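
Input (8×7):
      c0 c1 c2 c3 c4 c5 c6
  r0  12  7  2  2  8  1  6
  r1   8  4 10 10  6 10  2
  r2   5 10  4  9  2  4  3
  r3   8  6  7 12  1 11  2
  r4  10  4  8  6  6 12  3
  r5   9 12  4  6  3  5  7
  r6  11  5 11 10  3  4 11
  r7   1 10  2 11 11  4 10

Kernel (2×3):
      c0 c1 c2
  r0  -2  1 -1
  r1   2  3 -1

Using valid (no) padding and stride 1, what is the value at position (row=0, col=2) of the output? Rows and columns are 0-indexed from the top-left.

34

The receptive field on the input at this output position is [2 2 8 / 10 10 6]. Elementwise product with the kernel and sum: 2·-2 + 2·1 + 8·-1 + 10·2 + 10·3 + 6·-1.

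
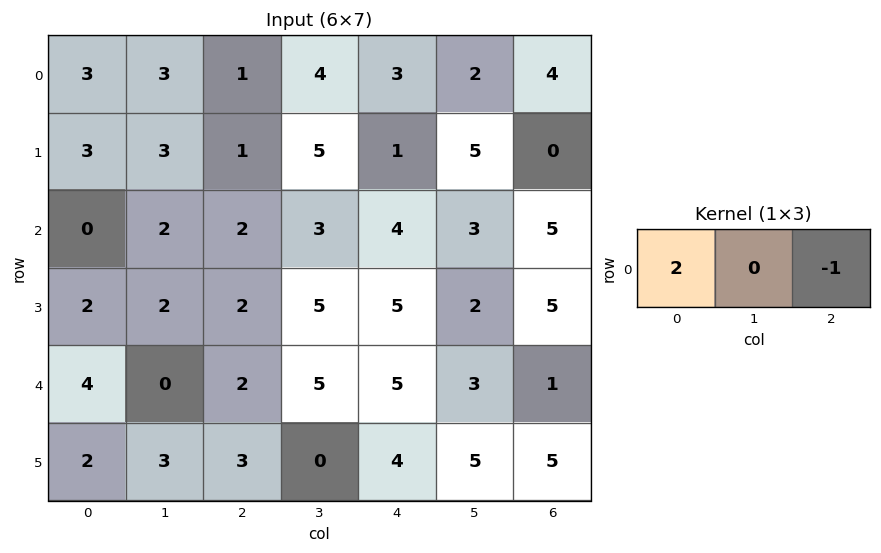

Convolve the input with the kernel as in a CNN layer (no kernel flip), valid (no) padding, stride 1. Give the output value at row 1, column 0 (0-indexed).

5

The receptive field on the input at this output position is [3 3 1]. Elementwise product with the kernel and sum: 3·2 + 1·-1.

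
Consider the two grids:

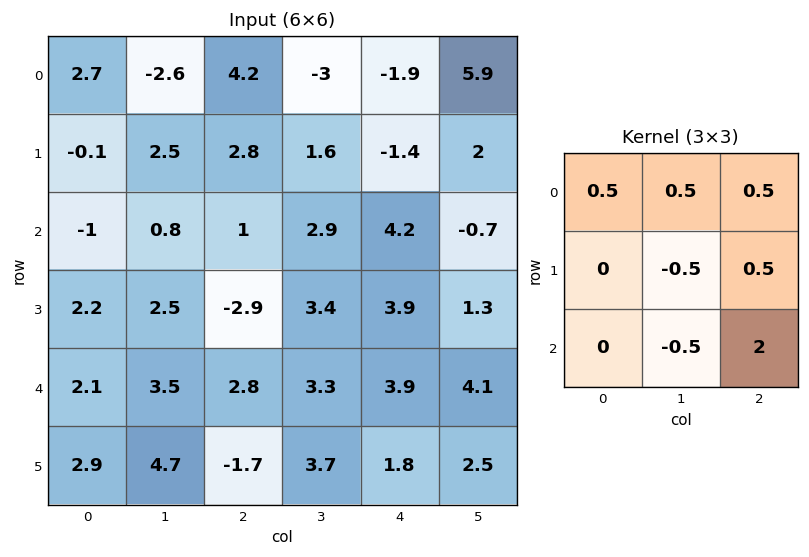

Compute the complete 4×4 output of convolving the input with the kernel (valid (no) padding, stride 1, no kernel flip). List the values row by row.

Output[0,0]: The receptive field on the input at this output position is [2.7 -2.6 4.2 / -0.1 2.5 2.8 / -1 0.8 1]. Elementwise product with the kernel and sum: 2.7·0.5 + -2.6·0.5 + 4.2·0.5 + 2.5·-0.5 + 2.8·0.5 + 0.8·-0.5 + 1·2.

3.9 4 5.1 -1.3
-4.35 12.65 8.25 -0.7
1.55 10.7 10.45 8.15
-5.2 10 4.25 8.5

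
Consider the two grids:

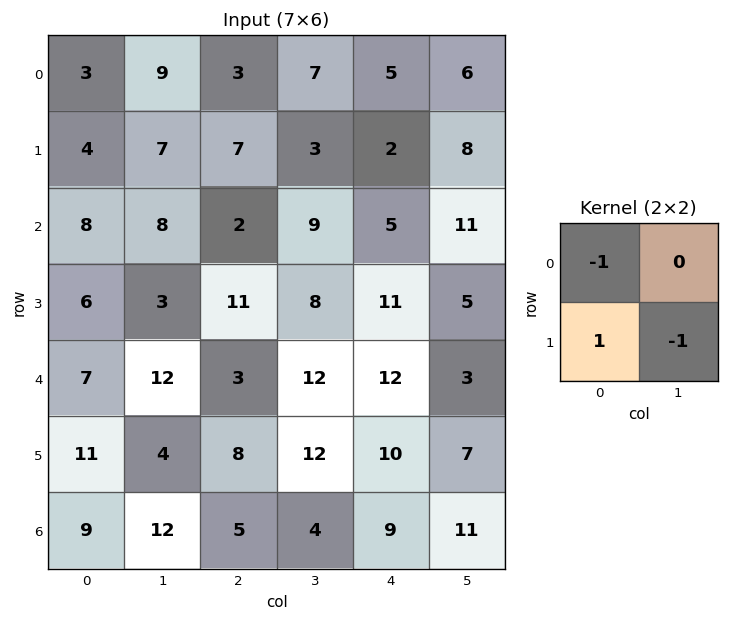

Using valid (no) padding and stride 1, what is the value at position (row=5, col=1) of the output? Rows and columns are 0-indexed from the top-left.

The receptive field on the input at this output position is [4 8 / 12 5]. Elementwise product with the kernel and sum: 4·-1 + 12·1 + 5·-1.

3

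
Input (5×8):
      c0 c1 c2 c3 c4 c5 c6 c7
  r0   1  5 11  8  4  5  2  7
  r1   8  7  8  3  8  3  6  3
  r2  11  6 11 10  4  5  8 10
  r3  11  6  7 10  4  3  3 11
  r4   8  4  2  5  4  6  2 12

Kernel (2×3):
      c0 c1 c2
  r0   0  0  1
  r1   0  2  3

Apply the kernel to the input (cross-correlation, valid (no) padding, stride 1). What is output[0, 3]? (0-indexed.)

30

The receptive field on the input at this output position is [8 4 5 / 3 8 3]. Elementwise product with the kernel and sum: 5·1 + 8·2 + 3·3.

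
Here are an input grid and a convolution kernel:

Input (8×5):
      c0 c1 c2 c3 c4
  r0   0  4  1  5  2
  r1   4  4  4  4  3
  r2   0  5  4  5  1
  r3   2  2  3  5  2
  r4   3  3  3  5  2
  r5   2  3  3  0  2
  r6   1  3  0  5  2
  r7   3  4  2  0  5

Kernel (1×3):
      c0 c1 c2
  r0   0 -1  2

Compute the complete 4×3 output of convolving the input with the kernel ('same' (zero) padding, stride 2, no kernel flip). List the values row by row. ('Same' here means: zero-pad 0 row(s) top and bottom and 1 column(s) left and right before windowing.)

8 9 -2
10 6 -1
3 7 -2
5 10 -2

Output[0,0]: The receptive field on the zero-padded input at this output position is [0 0 4]. Elementwise product with the kernel and sum: 0·-1 + 4·2.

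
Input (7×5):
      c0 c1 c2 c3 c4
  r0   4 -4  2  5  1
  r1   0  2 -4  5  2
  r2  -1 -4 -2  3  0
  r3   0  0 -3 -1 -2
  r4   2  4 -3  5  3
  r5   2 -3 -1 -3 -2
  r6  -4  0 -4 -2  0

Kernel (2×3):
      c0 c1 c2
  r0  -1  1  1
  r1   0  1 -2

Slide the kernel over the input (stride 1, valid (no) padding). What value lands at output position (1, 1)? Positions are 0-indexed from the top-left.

-9

The receptive field on the input at this output position is [2 -4 5 / -4 -2 3]. Elementwise product with the kernel and sum: 2·-1 + -4·1 + 5·1 + -2·1 + 3·-2.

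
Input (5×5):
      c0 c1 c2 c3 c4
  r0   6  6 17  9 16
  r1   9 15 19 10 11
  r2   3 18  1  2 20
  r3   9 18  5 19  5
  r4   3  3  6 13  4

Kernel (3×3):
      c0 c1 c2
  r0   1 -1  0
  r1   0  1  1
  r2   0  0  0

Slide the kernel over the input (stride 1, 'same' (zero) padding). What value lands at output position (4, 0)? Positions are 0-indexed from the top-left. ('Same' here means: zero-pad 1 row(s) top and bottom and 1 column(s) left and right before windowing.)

The receptive field on the zero-padded input at this output position is [0 9 18 / 0 3 3 / 0 0 0]. Elementwise product with the kernel and sum: 0·1 + 9·-1 + 3·1 + 3·1.

-3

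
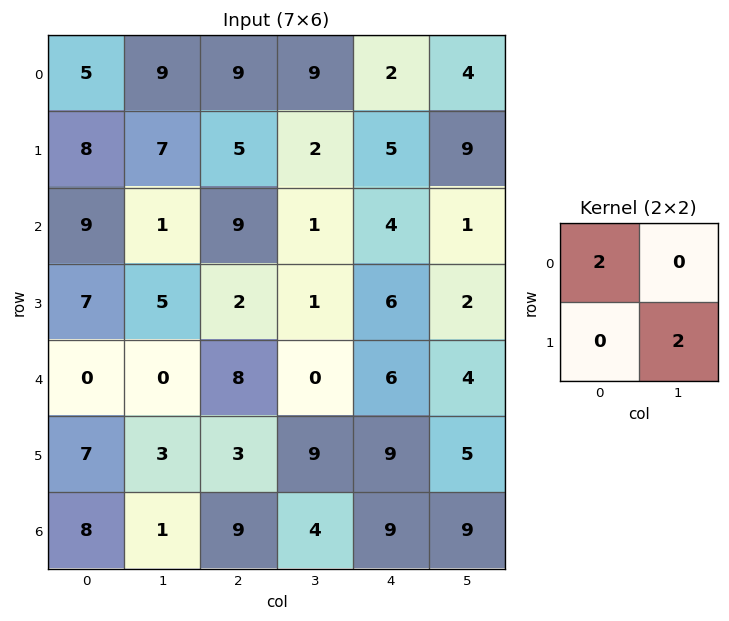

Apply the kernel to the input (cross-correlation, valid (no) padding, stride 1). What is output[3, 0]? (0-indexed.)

The receptive field on the input at this output position is [7 5 / 0 0]. Elementwise product with the kernel and sum: 7·2 + 0·2.

14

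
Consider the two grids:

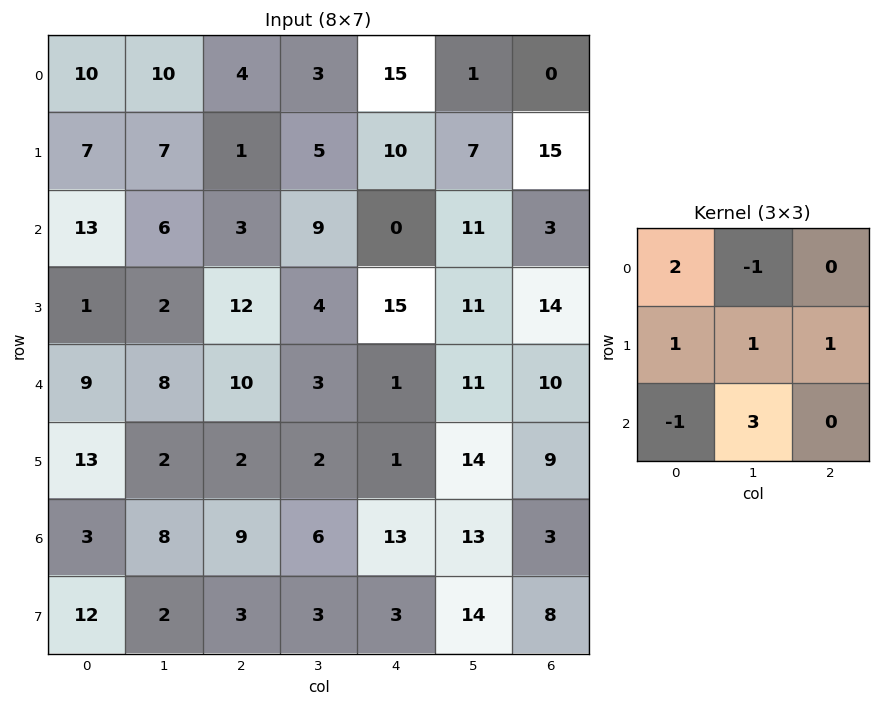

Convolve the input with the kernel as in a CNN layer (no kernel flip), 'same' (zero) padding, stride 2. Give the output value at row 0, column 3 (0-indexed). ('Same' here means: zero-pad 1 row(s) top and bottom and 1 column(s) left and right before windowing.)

39

The receptive field on the zero-padded input at this output position is [0 0 0 / 1 0 0 / 7 15 0]. Elementwise product with the kernel and sum: 0·2 + 0·-1 + 1·1 + 0·1 + 0·1 + 7·-1 + 15·3.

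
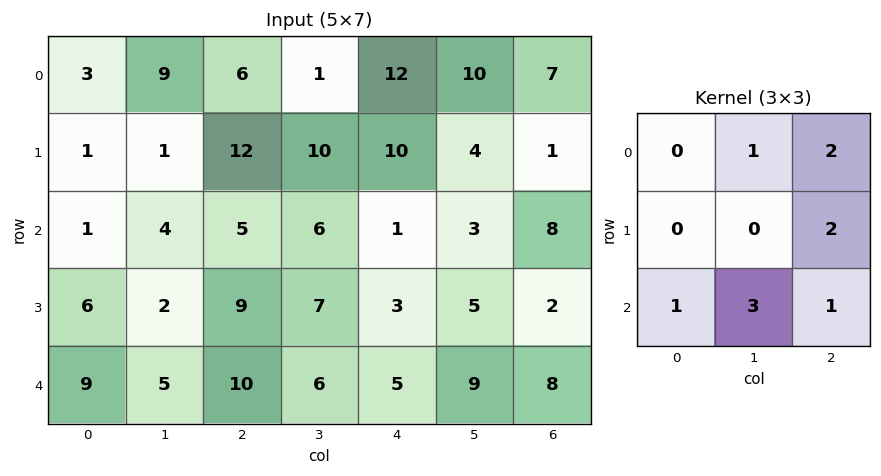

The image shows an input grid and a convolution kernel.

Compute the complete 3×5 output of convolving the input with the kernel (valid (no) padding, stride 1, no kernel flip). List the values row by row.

Output[0,0]: The receptive field on the input at this output position is [3 9 6 / 1 1 12 / 1 4 5]. Elementwise product with the kernel and sum: 9·1 + 6·2 + 12·2 + 1·1 + 4·3 + 5·1.
Output[0,1]: The receptive field on the input at this output position is [9 6 1 / 1 12 10 / 4 5 6]. Elementwise product with the kernel and sum: 6·1 + 1·2 + 10·2 + 4·1 + 5·3 + 6·1.

63 53 69 52 44
56 80 65 45 42
66 72 47 47 63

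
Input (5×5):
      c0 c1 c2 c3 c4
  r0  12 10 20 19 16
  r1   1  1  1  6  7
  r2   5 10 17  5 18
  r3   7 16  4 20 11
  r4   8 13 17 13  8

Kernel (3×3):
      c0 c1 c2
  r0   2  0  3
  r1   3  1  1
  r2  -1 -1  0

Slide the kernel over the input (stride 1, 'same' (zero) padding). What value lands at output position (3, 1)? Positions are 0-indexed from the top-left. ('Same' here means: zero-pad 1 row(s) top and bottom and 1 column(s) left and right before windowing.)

81

The receptive field on the zero-padded input at this output position is [5 10 17 / 7 16 4 / 8 13 17]. Elementwise product with the kernel and sum: 5·2 + 17·3 + 7·3 + 16·1 + 4·1 + 8·-1 + 13·-1.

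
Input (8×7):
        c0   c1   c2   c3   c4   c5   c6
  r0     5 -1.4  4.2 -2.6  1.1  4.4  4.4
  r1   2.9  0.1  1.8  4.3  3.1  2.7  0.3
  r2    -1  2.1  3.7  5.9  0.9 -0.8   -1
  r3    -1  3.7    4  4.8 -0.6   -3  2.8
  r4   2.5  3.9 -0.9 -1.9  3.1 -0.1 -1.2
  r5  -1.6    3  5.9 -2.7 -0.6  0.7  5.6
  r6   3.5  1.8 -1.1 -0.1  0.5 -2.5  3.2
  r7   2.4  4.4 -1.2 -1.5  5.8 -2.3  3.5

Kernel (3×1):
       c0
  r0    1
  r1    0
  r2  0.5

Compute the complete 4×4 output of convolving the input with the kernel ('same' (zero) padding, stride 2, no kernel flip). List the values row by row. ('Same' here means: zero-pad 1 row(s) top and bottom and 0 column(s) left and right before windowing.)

Output[0,0]: The receptive field on the zero-padded input at this output position is [0 / 5 / 2.9]. Elementwise product with the kernel and sum: 0·1 + 2.9·0.5.
Output[0,1]: The receptive field on the zero-padded input at this output position is [0 / 4.2 / 1.8]. Elementwise product with the kernel and sum: 0·1 + 1.8·0.5.

1.45 0.9 1.55 0.15
2.4 3.8 2.8 1.7
-1.8 6.95 -0.9 5.6
-0.4 5.3 2.3 7.35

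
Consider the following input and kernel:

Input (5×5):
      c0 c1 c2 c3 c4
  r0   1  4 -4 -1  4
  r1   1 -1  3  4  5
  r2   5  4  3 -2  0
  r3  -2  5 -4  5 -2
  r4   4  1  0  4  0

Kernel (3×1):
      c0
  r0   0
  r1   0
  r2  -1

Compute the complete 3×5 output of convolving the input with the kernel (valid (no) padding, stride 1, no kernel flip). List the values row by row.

-5 -4 -3 2 0
2 -5 4 -5 2
-4 -1 0 -4 0

Output[0,0]: The receptive field on the input at this output position is [1 / 1 / 5]. Elementwise product with the kernel and sum: 5·-1.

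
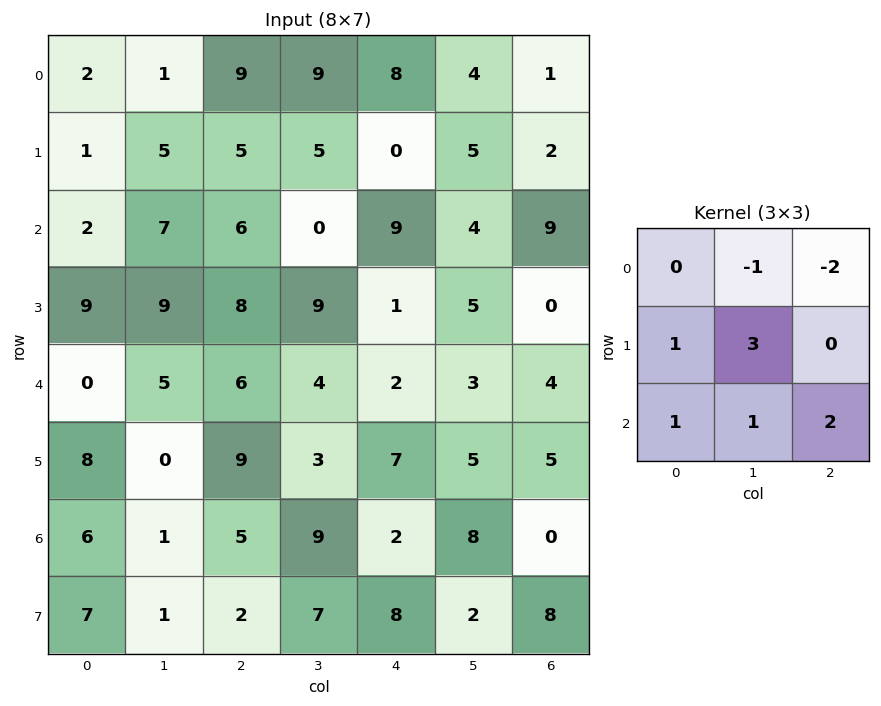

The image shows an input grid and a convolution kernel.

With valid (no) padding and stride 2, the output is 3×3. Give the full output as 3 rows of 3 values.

Output[0,0]: The receptive field on the input at this output position is [2 1 9 / 1 5 5 / 2 7 6]. Elementwise product with the kernel and sum: 1·-1 + 9·-2 + 1·1 + 5·3 + 2·1 + 7·1 + 6·2.

18 19 40
34 31 7
8 28 21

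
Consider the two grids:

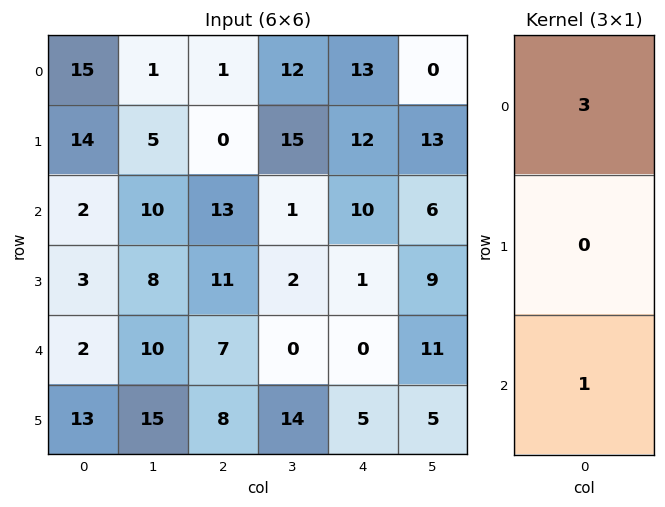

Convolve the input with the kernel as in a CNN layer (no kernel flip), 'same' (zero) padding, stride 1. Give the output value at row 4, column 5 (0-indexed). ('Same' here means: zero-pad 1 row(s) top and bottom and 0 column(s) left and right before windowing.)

32

The receptive field on the zero-padded input at this output position is [9 / 11 / 5]. Elementwise product with the kernel and sum: 9·3 + 5·1.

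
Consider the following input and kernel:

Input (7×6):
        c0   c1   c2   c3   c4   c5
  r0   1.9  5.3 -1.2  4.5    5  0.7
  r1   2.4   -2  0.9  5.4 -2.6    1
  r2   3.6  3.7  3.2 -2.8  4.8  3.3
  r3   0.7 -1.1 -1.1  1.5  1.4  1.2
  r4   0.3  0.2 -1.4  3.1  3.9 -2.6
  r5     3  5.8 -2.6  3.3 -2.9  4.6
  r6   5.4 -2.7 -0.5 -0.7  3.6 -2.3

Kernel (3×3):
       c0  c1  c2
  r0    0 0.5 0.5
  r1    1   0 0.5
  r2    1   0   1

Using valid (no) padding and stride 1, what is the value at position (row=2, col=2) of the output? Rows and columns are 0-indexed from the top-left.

The receptive field on the input at this output position is [3.2 -2.8 4.8 / -1.1 1.5 1.4 / -1.4 3.1 3.9]. Elementwise product with the kernel and sum: -2.8·0.5 + 4.8·0.5 + -1.1·1 + 1.4·0.5 + -1.4·1 + 3.9·1.

3.1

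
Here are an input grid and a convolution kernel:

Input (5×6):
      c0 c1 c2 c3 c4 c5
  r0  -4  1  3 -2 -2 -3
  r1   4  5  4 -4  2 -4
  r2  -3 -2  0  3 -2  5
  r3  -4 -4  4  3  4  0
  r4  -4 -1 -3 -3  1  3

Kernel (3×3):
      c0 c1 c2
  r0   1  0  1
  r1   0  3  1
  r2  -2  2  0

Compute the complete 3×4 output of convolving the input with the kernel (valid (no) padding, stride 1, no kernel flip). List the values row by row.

20 11 -3 -13
2 20 11 -7
-5 12 11 28

Output[0,0]: The receptive field on the input at this output position is [-4 1 3 / 4 5 4 / -3 -2 0]. Elementwise product with the kernel and sum: -4·1 + 3·1 + 5·3 + 4·1 + -3·-2 + -2·2.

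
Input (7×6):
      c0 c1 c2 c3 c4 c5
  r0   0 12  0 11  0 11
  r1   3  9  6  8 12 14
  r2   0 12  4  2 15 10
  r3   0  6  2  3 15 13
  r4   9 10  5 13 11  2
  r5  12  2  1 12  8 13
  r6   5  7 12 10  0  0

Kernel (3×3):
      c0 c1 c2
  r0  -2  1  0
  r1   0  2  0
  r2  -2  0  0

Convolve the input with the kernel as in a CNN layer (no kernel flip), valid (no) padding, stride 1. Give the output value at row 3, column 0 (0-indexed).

The receptive field on the input at this output position is [0 6 2 / 9 10 5 / 12 2 1]. Elementwise product with the kernel and sum: 0·-2 + 6·1 + 10·2 + 12·-2.

2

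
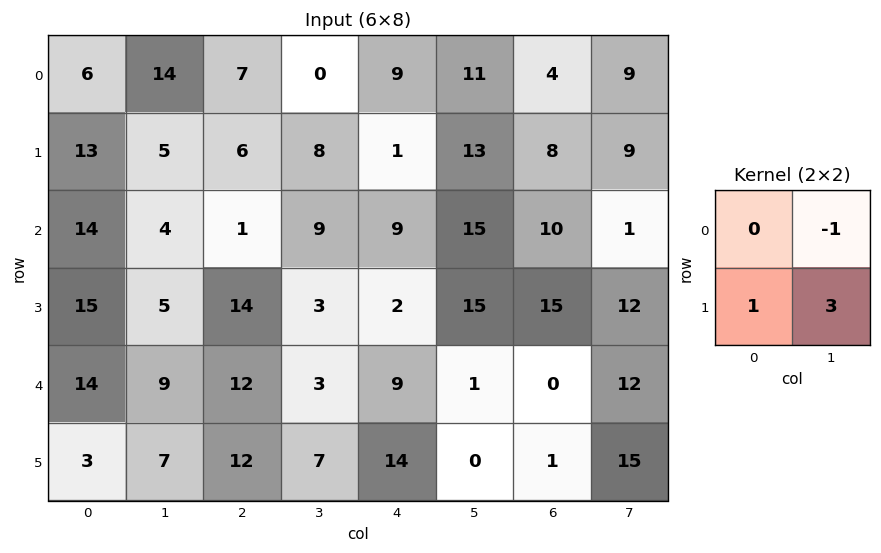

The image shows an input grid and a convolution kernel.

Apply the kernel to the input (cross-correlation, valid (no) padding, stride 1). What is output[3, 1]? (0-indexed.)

31

The receptive field on the input at this output position is [5 14 / 9 12]. Elementwise product with the kernel and sum: 14·-1 + 9·1 + 12·3.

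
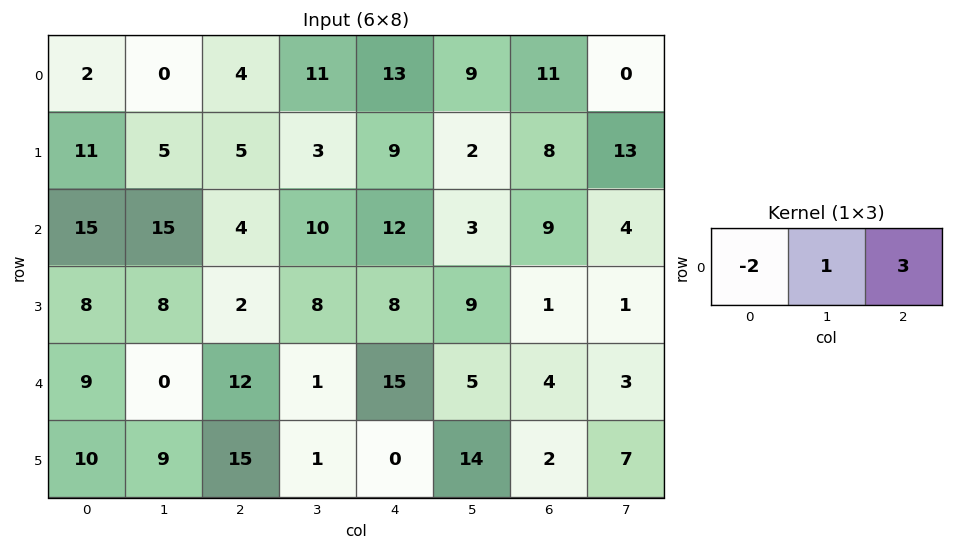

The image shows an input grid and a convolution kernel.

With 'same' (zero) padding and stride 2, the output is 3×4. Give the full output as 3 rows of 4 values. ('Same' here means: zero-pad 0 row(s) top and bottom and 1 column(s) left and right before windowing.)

Output[0,0]: The receptive field on the zero-padded input at this output position is [0 2 0]. Elementwise product with the kernel and sum: 0·-2 + 2·1 + 0·3.

2 37 18 -7
60 4 1 15
9 15 28 3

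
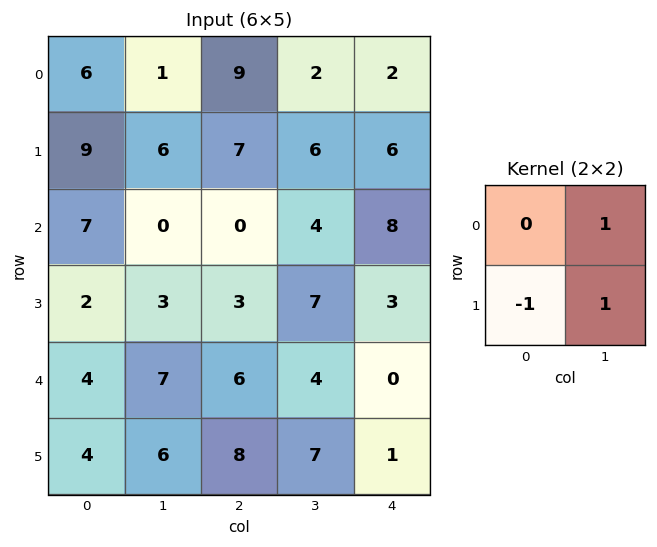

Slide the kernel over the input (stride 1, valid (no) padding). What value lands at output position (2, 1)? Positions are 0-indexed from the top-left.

0

The receptive field on the input at this output position is [0 0 / 3 3]. Elementwise product with the kernel and sum: 0·1 + 3·-1 + 3·1.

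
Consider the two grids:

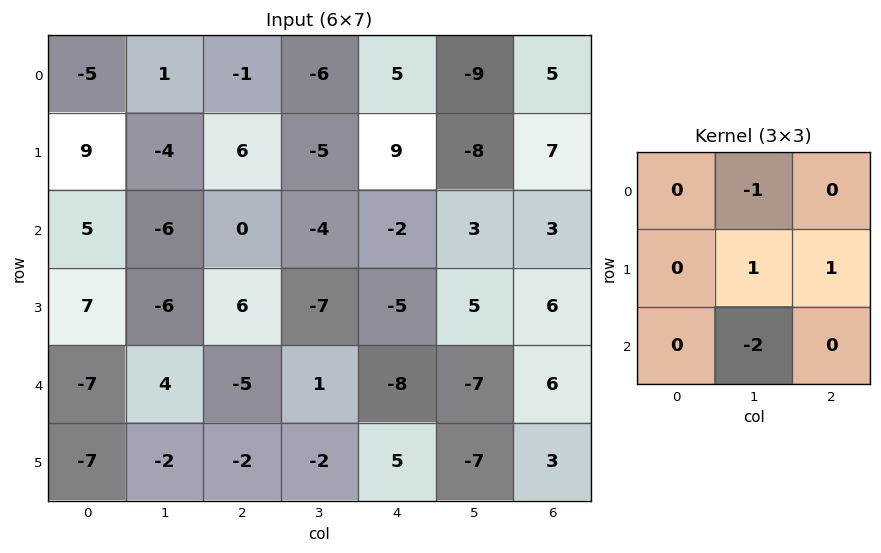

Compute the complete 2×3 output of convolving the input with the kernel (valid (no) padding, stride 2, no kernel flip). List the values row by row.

Output[0,0]: The receptive field on the input at this output position is [-5 1 -1 / 9 -4 6 / 5 -6 0]. Elementwise product with the kernel and sum: 1·-1 + -4·1 + 6·1 + -6·-2.
Output[0,1]: The receptive field on the input at this output position is [-1 -6 5 / 6 -5 9 / 0 -4 -2]. Elementwise product with the kernel and sum: -6·-1 + -5·1 + 9·1 + -4·-2.

13 18 2
-2 -10 22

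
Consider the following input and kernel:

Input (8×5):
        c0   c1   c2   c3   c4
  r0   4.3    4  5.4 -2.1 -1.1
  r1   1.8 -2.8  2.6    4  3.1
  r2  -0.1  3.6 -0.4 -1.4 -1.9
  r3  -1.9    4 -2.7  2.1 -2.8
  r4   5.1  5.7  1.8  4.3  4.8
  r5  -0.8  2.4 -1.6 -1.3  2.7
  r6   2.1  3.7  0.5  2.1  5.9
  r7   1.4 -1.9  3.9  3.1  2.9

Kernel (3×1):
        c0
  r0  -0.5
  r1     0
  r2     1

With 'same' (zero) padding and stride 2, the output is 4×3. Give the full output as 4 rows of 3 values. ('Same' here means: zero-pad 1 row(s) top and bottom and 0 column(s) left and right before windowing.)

1.8 2.6 3.1
-2.8 -4 -4.35
0.15 -0.25 4.1
1.8 4.7 1.55

Output[0,0]: The receptive field on the zero-padded input at this output position is [0 / 4.3 / 1.8]. Elementwise product with the kernel and sum: 0·-0.5 + 1.8·1.
Output[0,1]: The receptive field on the zero-padded input at this output position is [0 / 5.4 / 2.6]. Elementwise product with the kernel and sum: 0·-0.5 + 2.6·1.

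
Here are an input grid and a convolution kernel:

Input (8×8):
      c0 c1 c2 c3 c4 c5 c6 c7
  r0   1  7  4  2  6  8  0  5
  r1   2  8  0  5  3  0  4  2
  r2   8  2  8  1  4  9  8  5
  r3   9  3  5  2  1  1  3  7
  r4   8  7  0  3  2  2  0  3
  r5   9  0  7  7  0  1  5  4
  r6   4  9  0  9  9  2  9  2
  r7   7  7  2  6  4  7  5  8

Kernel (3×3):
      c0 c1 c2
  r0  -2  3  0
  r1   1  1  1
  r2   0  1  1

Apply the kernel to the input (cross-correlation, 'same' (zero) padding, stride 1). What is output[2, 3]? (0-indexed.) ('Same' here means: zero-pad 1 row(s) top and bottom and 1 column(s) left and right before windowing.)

31

The receptive field on the zero-padded input at this output position is [0 5 3 / 8 1 4 / 5 2 1]. Elementwise product with the kernel and sum: 0·-2 + 5·3 + 8·1 + 1·1 + 4·1 + 2·1 + 1·1.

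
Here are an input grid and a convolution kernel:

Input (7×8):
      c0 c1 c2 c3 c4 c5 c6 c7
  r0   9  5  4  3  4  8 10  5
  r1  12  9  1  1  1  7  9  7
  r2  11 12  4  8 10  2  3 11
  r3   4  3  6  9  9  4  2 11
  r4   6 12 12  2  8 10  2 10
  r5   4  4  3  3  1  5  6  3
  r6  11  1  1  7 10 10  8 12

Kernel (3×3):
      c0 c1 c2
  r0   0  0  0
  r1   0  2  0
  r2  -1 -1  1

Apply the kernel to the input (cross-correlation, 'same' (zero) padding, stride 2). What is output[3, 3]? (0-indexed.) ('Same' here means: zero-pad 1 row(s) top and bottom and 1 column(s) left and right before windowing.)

16

The receptive field on the zero-padded input at this output position is [5 6 3 / 10 8 12 / 0 0 0]. Elementwise product with the kernel and sum: 8·2 + 0·-1 + 0·-1 + 0·1.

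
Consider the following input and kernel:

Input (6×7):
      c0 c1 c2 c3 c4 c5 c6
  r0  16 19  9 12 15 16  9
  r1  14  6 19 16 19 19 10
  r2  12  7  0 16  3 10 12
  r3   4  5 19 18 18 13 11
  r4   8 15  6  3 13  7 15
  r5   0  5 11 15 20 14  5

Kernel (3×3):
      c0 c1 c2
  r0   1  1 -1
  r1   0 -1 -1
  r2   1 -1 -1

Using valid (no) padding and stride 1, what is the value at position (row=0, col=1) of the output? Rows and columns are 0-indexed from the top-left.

-28

The receptive field on the input at this output position is [19 9 12 / 6 19 16 / 7 0 16]. Elementwise product with the kernel and sum: 19·1 + 9·1 + 12·-1 + 19·-1 + 16·-1 + 7·1 + 0·-1 + 16·-1.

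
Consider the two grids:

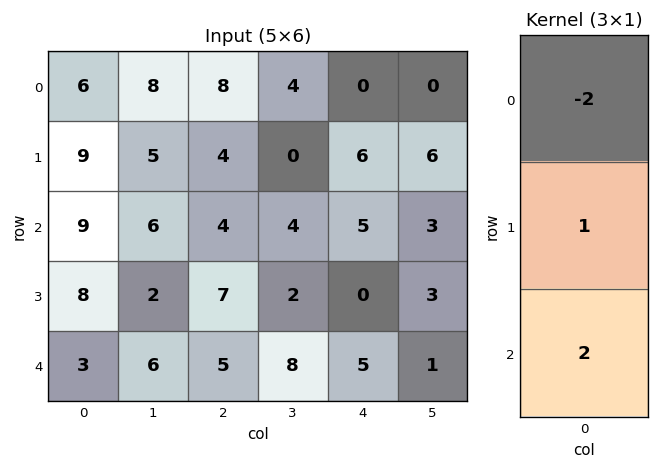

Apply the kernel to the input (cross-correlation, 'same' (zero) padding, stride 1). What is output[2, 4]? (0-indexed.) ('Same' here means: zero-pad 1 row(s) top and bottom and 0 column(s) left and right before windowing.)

-7

The receptive field on the zero-padded input at this output position is [6 / 5 / 0]. Elementwise product with the kernel and sum: 6·-2 + 5·1 + 0·2.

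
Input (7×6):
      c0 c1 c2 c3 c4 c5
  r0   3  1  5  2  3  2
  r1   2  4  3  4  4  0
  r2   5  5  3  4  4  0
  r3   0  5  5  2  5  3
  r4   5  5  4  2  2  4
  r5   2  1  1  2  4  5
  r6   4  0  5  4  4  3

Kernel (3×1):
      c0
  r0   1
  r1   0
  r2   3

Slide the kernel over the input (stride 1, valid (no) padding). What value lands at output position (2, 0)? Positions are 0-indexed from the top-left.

20

The receptive field on the input at this output position is [5 / 0 / 5]. Elementwise product with the kernel and sum: 5·1 + 5·3.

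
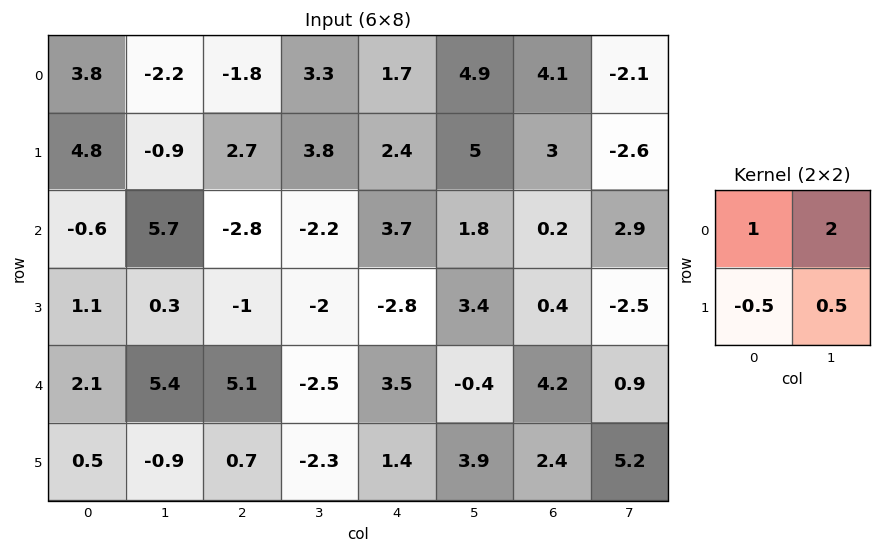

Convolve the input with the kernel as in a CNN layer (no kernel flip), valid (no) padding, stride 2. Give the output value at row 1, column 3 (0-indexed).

The receptive field on the input at this output position is [0.2 2.9 / 0.4 -2.5]. Elementwise product with the kernel and sum: 0.2·1 + 2.9·2 + 0.4·-0.5 + -2.5·0.5.

4.55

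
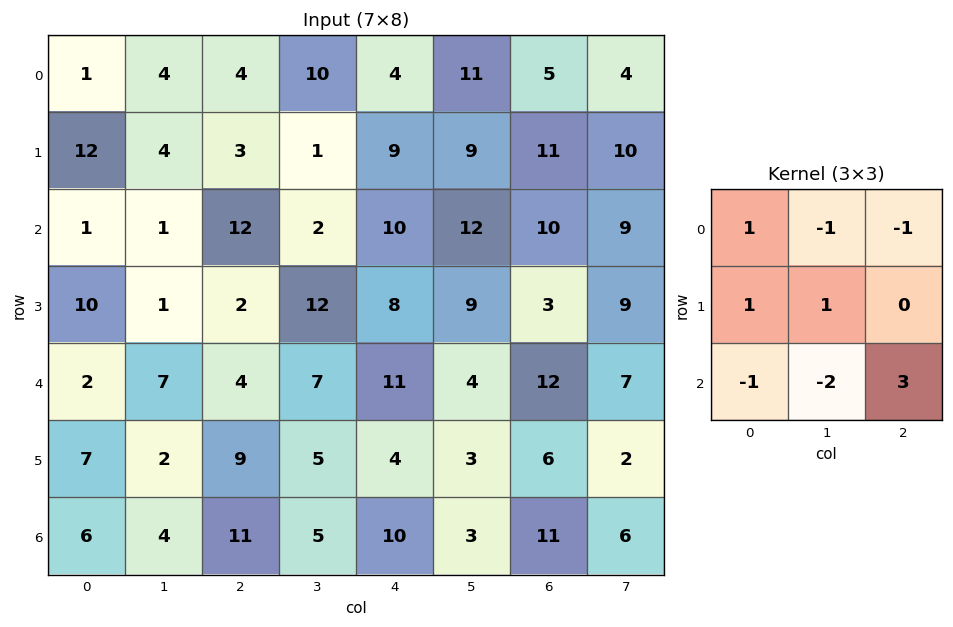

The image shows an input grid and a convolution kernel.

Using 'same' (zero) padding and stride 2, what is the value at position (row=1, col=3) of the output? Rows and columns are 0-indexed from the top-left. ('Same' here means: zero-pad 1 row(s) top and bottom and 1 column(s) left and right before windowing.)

22

The receptive field on the zero-padded input at this output position is [9 11 10 / 12 10 9 / 9 3 9]. Elementwise product with the kernel and sum: 9·1 + 11·-1 + 10·-1 + 12·1 + 10·1 + 9·-1 + 3·-2 + 9·3.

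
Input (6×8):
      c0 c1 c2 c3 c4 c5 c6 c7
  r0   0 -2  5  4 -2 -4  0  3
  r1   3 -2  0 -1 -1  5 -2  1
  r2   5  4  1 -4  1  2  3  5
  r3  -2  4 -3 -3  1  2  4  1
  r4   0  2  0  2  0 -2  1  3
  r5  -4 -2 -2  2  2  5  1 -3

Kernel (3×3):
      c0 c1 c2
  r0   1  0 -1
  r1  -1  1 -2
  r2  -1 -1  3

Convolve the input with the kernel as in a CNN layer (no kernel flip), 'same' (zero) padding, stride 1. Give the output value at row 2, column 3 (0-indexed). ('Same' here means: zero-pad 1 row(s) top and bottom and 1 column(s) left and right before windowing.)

The receptive field on the zero-padded input at this output position is [0 -1 -1 / 1 -4 1 / -3 -3 1]. Elementwise product with the kernel and sum: 0·1 + -1·-1 + 1·-1 + -4·1 + 1·-2 + -3·-1 + -3·-1 + 1·3.

3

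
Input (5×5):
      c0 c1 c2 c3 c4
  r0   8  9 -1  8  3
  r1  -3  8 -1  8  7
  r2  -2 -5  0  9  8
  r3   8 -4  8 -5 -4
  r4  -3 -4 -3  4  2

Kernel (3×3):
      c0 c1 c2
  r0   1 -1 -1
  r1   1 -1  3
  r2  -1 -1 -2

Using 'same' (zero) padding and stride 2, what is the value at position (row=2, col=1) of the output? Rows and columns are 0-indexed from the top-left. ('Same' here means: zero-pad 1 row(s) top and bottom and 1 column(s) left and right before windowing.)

4

The receptive field on the zero-padded input at this output position is [-4 8 -5 / -4 -3 4 / 0 0 0]. Elementwise product with the kernel and sum: -4·1 + 8·-1 + -5·-1 + -4·1 + -3·-1 + 4·3 + 0·-1 + 0·-1 + 0·-2.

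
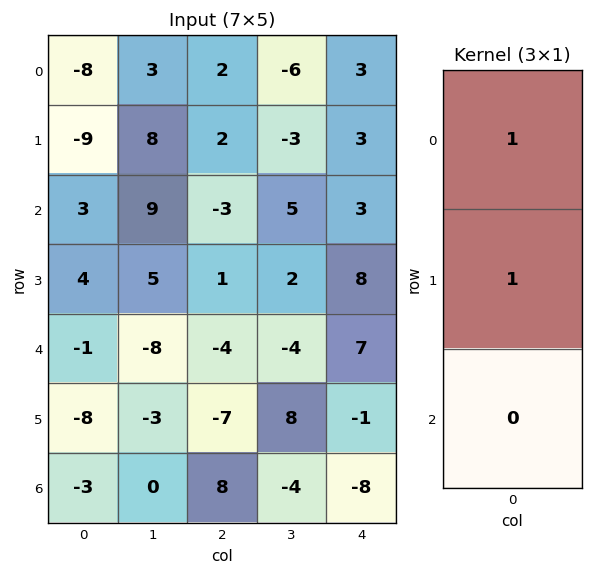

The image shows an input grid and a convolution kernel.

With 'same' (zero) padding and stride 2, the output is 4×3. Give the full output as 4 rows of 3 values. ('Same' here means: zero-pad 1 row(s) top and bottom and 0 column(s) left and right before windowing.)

-8 2 3
-6 -1 6
3 -3 15
-11 1 -9

Output[0,0]: The receptive field on the zero-padded input at this output position is [0 / -8 / -9]. Elementwise product with the kernel and sum: 0·1 + -8·1.
Output[0,1]: The receptive field on the zero-padded input at this output position is [0 / 2 / 2]. Elementwise product with the kernel and sum: 0·1 + 2·1.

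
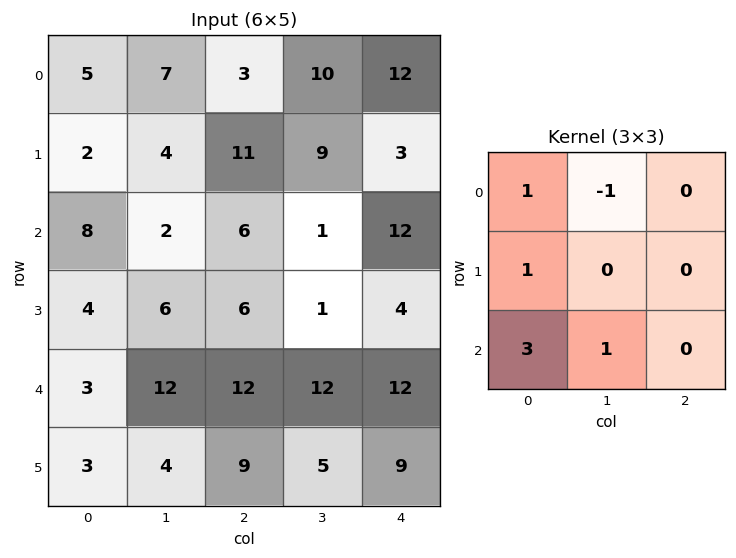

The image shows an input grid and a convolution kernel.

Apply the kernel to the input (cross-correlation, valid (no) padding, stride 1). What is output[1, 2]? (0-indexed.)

27

The receptive field on the input at this output position is [11 9 3 / 6 1 12 / 6 1 4]. Elementwise product with the kernel and sum: 11·1 + 9·-1 + 6·1 + 6·3 + 1·1.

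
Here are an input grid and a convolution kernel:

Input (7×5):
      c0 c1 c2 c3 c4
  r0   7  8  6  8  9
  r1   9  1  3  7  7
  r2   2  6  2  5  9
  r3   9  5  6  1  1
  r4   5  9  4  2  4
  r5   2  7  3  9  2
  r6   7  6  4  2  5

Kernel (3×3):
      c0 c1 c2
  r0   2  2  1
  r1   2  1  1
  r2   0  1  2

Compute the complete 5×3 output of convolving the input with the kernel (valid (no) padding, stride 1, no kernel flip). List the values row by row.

68 60 80
52 42 48
64 46 47
70 68 42
60 62 45

Output[0,0]: The receptive field on the input at this output position is [7 8 6 / 9 1 3 / 2 6 2]. Elementwise product with the kernel and sum: 7·2 + 8·2 + 6·1 + 9·2 + 1·1 + 3·1 + 6·1 + 2·2.
Output[0,1]: The receptive field on the input at this output position is [8 6 8 / 1 3 7 / 6 2 5]. Elementwise product with the kernel and sum: 8·2 + 6·2 + 8·1 + 1·2 + 3·1 + 7·1 + 2·1 + 5·2.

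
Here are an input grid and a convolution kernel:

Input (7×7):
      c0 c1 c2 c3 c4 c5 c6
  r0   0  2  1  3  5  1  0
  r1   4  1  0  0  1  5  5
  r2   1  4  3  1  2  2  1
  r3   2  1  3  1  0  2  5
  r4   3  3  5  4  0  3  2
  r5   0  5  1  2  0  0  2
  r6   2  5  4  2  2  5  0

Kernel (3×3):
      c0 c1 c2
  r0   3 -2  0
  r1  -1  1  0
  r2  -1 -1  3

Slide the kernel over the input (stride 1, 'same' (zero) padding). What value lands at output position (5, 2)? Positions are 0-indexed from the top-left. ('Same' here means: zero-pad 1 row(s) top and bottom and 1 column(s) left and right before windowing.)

The receptive field on the zero-padded input at this output position is [3 5 4 / 5 1 2 / 5 4 2]. Elementwise product with the kernel and sum: 3·3 + 5·-2 + 5·-1 + 1·1 + 5·-1 + 4·-1 + 2·3.

-8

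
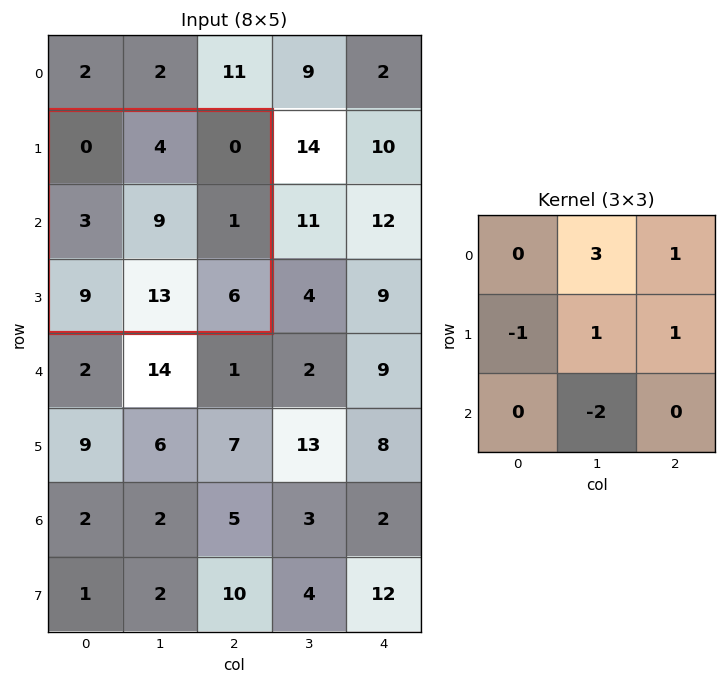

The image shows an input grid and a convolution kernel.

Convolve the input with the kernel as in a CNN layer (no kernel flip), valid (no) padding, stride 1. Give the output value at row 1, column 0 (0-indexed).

-7

The receptive field on the input at this output position is [0 4 0 / 3 9 1 / 9 13 6]. Elementwise product with the kernel and sum: 4·3 + 0·1 + 3·-1 + 9·1 + 1·1 + 13·-2.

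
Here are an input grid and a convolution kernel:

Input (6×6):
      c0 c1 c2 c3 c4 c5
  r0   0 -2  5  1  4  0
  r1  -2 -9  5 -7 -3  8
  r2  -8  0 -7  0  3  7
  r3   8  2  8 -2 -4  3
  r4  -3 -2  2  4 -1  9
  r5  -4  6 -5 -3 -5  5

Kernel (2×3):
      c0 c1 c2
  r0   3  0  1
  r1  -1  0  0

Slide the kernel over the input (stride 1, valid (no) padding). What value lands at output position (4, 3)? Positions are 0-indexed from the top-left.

The receptive field on the input at this output position is [4 -1 9 / -3 -5 5]. Elementwise product with the kernel and sum: 4·3 + 9·1 + -3·-1.

24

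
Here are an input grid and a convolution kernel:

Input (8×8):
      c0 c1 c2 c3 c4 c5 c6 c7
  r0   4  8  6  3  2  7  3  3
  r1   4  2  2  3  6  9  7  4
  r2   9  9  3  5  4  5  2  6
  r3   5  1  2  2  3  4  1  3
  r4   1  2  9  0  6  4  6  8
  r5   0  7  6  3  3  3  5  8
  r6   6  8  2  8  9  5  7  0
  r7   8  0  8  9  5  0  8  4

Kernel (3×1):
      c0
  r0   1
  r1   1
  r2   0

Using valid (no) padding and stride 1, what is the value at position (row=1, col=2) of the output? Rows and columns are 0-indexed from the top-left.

5

The receptive field on the input at this output position is [2 / 3 / 2]. Elementwise product with the kernel and sum: 2·1 + 3·1.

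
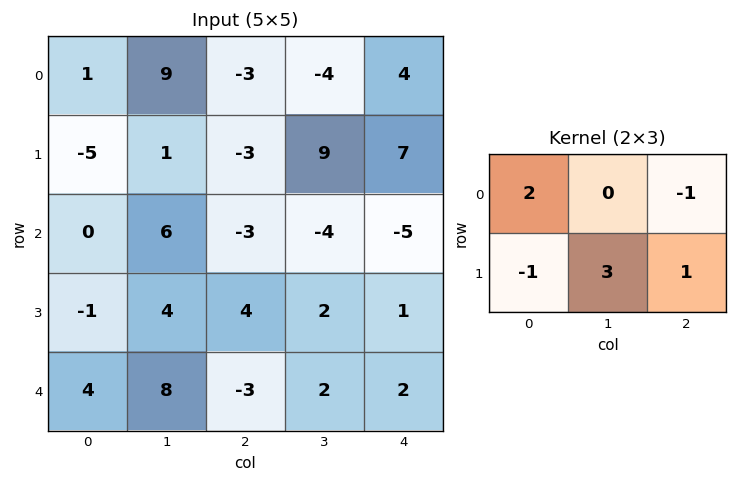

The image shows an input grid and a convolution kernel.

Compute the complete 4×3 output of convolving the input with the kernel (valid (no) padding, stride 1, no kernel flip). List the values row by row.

10 21 27
8 -26 -27
20 26 2
11 -9 18

Output[0,0]: The receptive field on the input at this output position is [1 9 -3 / -5 1 -3]. Elementwise product with the kernel and sum: 1·2 + -3·-1 + -5·-1 + 1·3 + -3·1.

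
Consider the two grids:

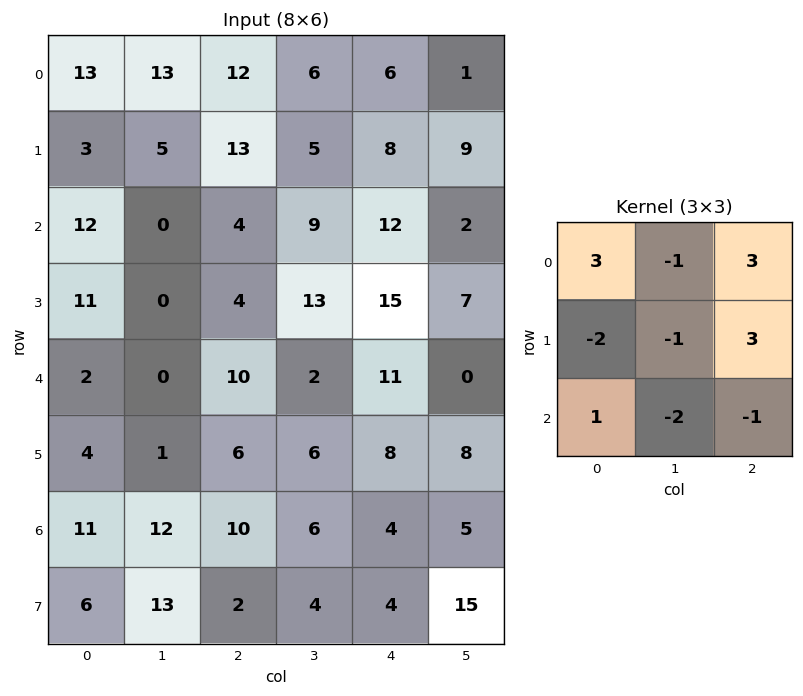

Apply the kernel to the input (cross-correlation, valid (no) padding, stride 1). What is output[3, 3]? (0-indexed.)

12

The receptive field on the input at this output position is [13 15 7 / 2 11 0 / 6 8 8]. Elementwise product with the kernel and sum: 13·3 + 15·-1 + 7·3 + 2·-2 + 11·-1 + 0·3 + 6·1 + 8·-2 + 8·-1.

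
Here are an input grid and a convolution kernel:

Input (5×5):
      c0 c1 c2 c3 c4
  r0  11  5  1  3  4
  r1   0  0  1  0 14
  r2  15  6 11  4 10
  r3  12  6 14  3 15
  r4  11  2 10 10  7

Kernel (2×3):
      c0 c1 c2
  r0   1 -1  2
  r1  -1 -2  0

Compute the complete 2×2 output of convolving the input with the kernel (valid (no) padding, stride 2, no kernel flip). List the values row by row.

Output[0,0]: The receptive field on the input at this output position is [11 5 1 / 0 0 1]. Elementwise product with the kernel and sum: 11·1 + 5·-1 + 1·2 + 0·-1 + 0·-2.

8 5
7 7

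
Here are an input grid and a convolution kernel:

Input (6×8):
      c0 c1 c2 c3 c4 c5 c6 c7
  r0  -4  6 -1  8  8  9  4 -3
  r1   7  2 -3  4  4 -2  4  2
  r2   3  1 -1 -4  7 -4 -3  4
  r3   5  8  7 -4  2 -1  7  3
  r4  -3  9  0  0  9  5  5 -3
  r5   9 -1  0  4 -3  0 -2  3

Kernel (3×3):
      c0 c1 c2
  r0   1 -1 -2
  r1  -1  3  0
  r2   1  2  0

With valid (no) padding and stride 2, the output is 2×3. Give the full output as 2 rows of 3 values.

Output[0,0]: The receptive field on the input at this output position is [-4 6 -1 / 7 2 -3 / 3 1 -1]. Elementwise product with the kernel and sum: -4·1 + 6·-1 + -1·-2 + 7·-1 + 2·3 + 3·1 + 1·2.
Output[0,1]: The receptive field on the input at this output position is [-1 8 8 / -3 4 4 / -1 -4 7]. Elementwise product with the kernel and sum: -1·1 + 8·-1 + 8·-2 + -3·-1 + 4·3 + -1·1 + -4·2.

-4 -19 -20
38 -30 31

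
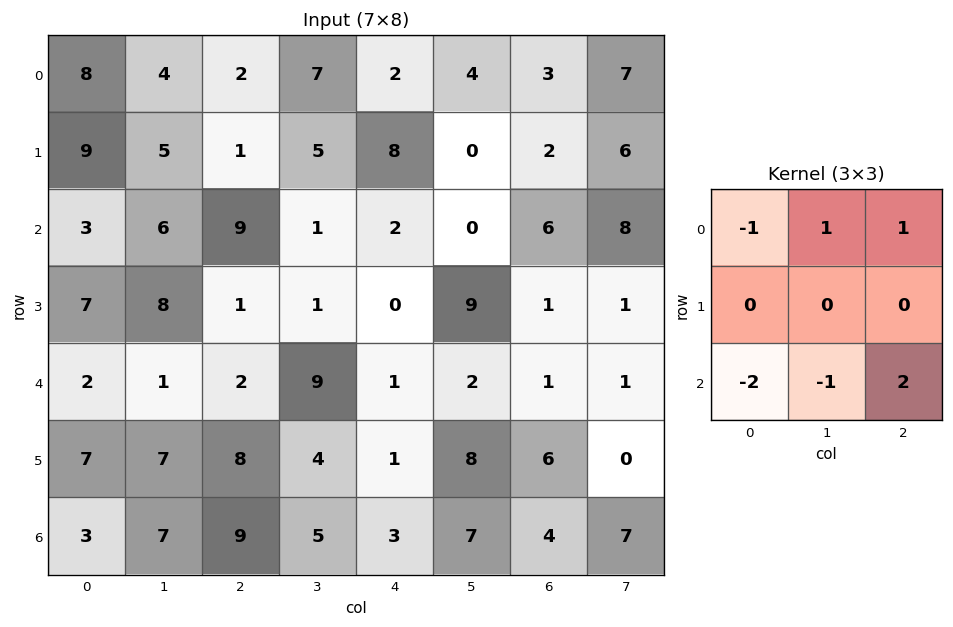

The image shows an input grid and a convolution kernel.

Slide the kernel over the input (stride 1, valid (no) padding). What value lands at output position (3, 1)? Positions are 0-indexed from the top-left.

-20

The receptive field on the input at this output position is [8 1 1 / 1 2 9 / 7 8 4]. Elementwise product with the kernel and sum: 8·-1 + 1·1 + 1·1 + 7·-2 + 8·-1 + 4·2.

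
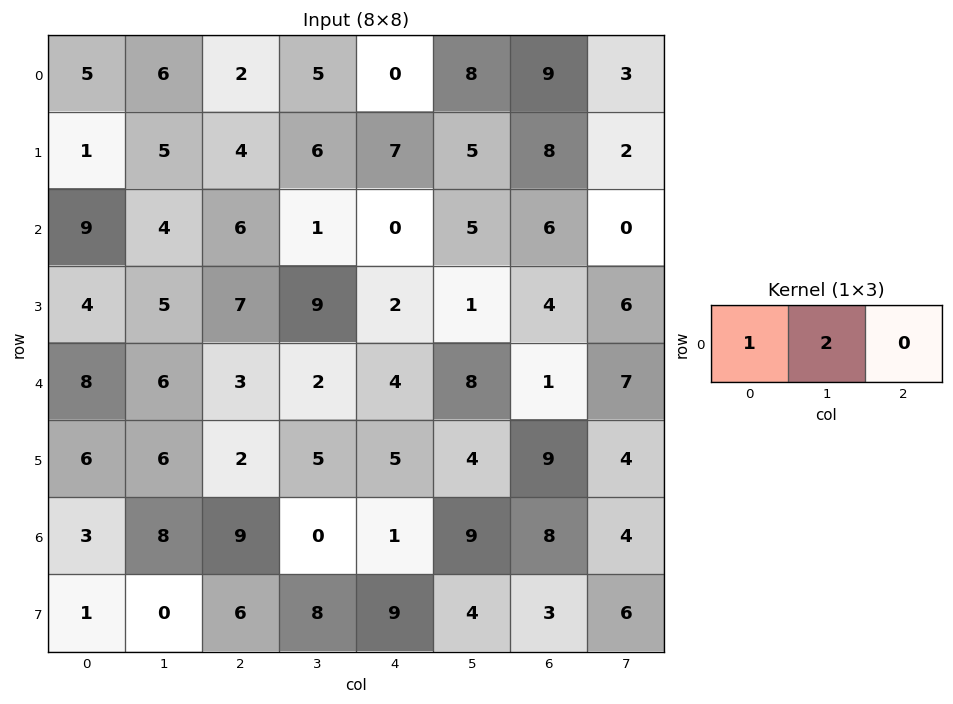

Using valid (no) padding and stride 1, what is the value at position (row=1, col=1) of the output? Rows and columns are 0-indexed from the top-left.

13

The receptive field on the input at this output position is [5 4 6]. Elementwise product with the kernel and sum: 5·1 + 4·2.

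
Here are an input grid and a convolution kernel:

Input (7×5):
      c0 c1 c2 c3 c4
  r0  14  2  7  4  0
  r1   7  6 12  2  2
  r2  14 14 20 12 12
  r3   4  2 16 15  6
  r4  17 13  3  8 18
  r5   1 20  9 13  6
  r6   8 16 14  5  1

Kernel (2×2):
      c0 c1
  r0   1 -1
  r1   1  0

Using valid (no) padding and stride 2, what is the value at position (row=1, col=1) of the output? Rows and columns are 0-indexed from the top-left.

The receptive field on the input at this output position is [20 12 / 16 15]. Elementwise product with the kernel and sum: 20·1 + 12·-1 + 16·1.

24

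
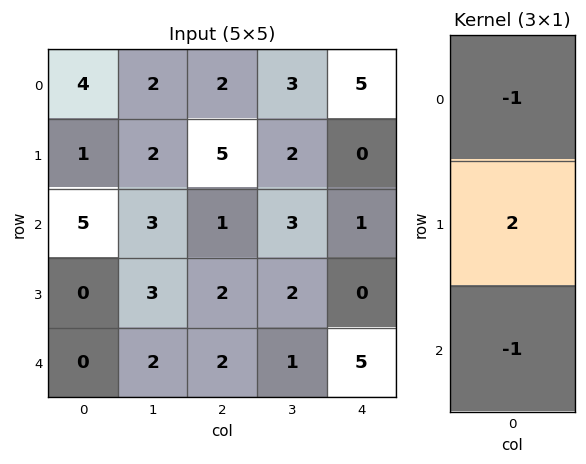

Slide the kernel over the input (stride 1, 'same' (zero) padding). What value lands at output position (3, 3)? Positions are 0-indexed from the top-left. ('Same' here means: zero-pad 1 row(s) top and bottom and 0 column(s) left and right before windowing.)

0

The receptive field on the zero-padded input at this output position is [3 / 2 / 1]. Elementwise product with the kernel and sum: 3·-1 + 2·2 + 1·-1.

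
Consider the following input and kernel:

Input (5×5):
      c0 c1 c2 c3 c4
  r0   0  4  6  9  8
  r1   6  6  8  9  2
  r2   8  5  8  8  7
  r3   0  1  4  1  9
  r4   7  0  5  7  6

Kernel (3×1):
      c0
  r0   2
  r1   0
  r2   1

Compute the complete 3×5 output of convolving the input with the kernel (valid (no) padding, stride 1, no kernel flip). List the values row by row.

8 13 20 26 23
12 13 20 19 13
23 10 21 23 20

Output[0,0]: The receptive field on the input at this output position is [0 / 6 / 8]. Elementwise product with the kernel and sum: 0·2 + 8·1.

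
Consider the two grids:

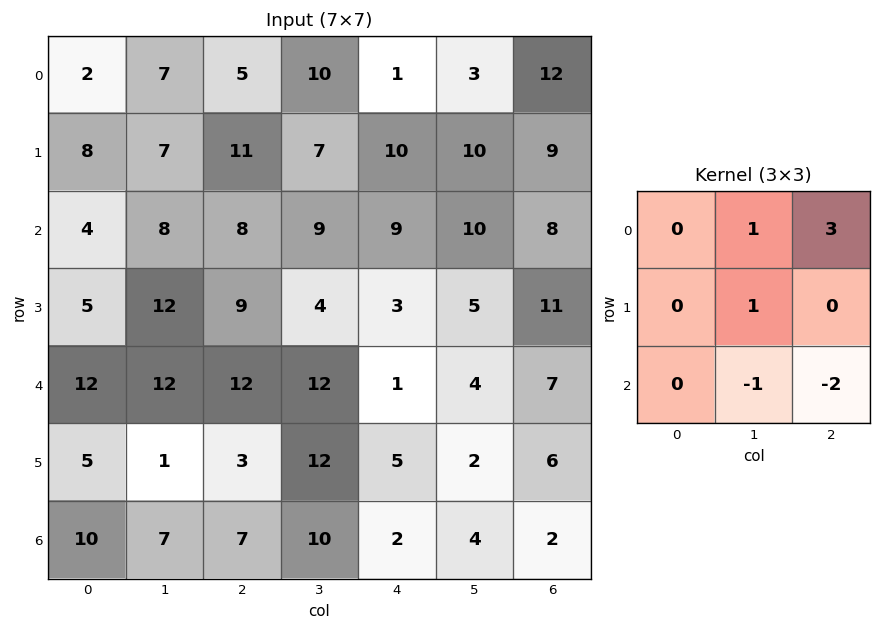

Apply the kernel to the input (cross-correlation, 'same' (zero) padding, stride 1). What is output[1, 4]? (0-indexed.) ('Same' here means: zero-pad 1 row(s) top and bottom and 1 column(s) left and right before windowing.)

The receptive field on the zero-padded input at this output position is [10 1 3 / 7 10 10 / 9 9 10]. Elementwise product with the kernel and sum: 1·1 + 3·3 + 10·1 + 9·-1 + 10·-2.

-9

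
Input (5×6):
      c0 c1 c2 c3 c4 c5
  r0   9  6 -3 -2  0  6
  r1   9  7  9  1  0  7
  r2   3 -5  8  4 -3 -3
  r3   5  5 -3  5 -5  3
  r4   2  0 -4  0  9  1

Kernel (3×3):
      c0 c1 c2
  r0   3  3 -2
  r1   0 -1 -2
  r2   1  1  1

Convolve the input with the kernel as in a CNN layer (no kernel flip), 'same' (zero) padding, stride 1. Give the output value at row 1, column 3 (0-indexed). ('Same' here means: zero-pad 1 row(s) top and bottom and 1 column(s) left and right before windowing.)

-7

The receptive field on the zero-padded input at this output position is [-3 -2 0 / 9 1 0 / 8 4 -3]. Elementwise product with the kernel and sum: -3·3 + -2·3 + 0·-2 + 1·-1 + 0·-2 + 8·1 + 4·1 + -3·1.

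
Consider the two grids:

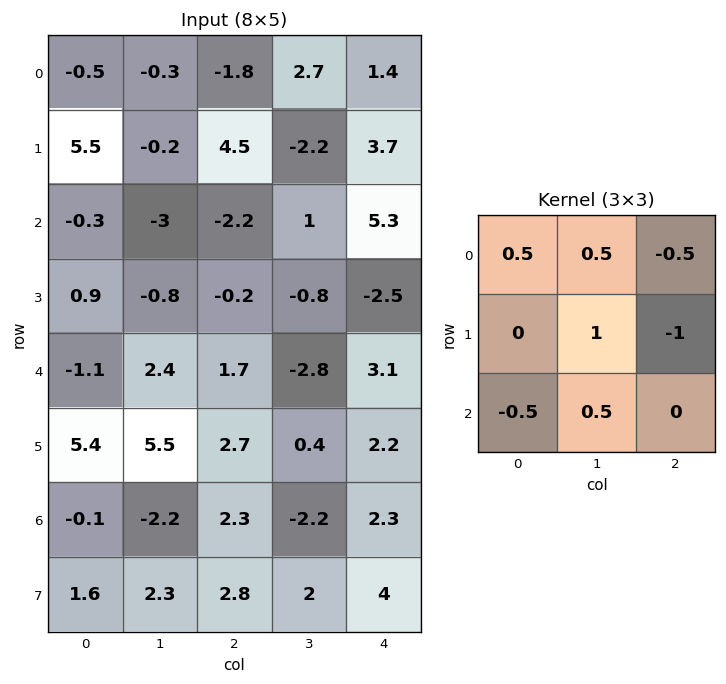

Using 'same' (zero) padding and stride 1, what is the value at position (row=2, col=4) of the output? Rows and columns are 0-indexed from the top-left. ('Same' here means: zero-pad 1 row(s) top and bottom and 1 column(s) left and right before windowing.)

The receptive field on the zero-padded input at this output position is [-2.2 3.7 0 / 1 5.3 0 / -0.8 -2.5 0]. Elementwise product with the kernel and sum: -2.2·0.5 + 3.7·0.5 + 0·-0.5 + 5.3·1 + 0·-1 + -0.8·-0.5 + -2.5·0.5.

5.2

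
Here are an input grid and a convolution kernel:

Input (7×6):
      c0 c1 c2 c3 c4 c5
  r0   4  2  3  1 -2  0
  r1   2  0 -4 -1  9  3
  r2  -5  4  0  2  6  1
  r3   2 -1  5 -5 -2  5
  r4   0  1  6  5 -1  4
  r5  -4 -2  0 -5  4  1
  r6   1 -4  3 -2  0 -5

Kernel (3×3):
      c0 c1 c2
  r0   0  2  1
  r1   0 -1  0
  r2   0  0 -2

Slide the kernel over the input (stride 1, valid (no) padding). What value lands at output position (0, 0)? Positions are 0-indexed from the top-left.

The receptive field on the input at this output position is [4 2 3 / 2 0 -4 / -5 4 0]. Elementwise product with the kernel and sum: 2·2 + 3·1 + 0·-1 + 0·-2.

7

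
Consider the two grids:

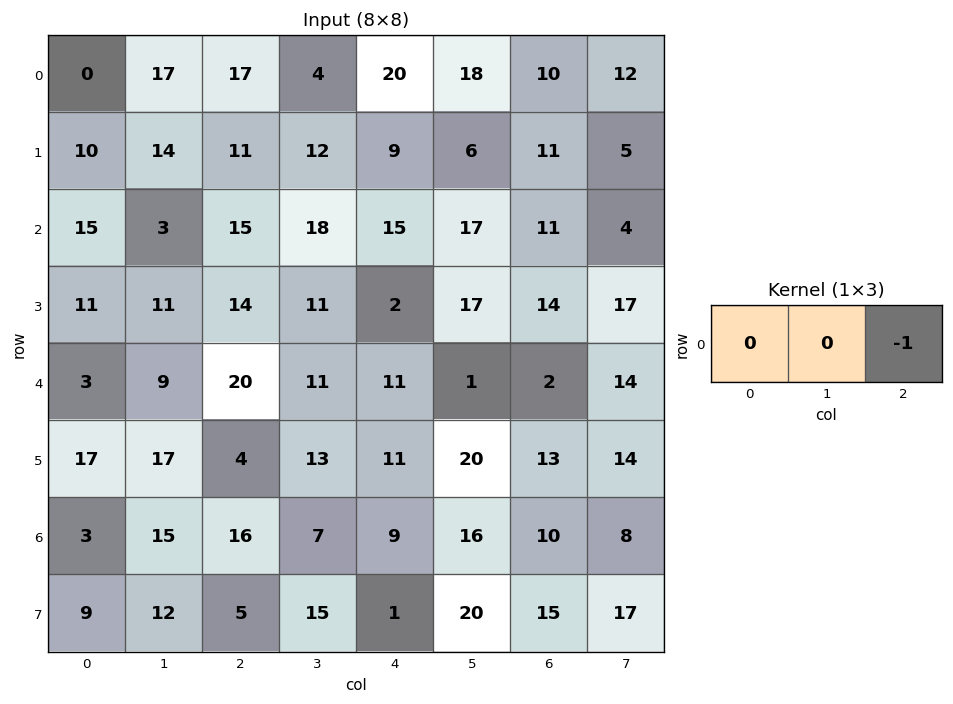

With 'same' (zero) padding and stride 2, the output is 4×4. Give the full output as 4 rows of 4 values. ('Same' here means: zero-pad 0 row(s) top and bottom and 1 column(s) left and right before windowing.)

-17 -4 -18 -12
-3 -18 -17 -4
-9 -11 -1 -14
-15 -7 -16 -8

Output[0,0]: The receptive field on the zero-padded input at this output position is [0 0 17]. Elementwise product with the kernel and sum: 17·-1.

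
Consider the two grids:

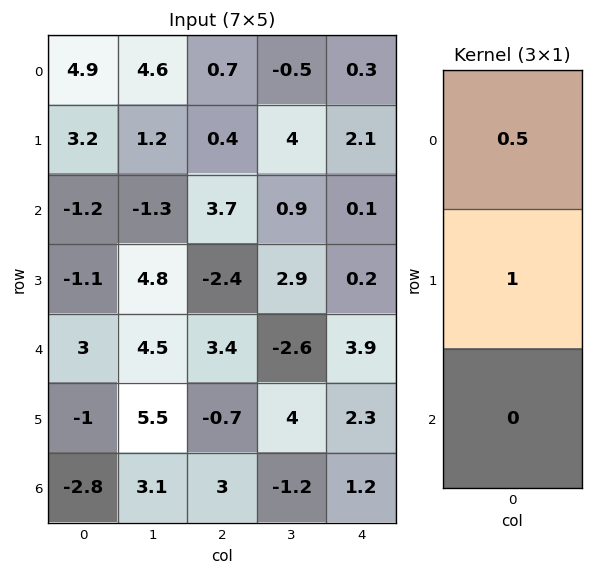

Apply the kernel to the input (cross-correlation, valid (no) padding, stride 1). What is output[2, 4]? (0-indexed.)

0.25

The receptive field on the input at this output position is [0.1 / 0.2 / 3.9]. Elementwise product with the kernel and sum: 0.1·0.5 + 0.2·1.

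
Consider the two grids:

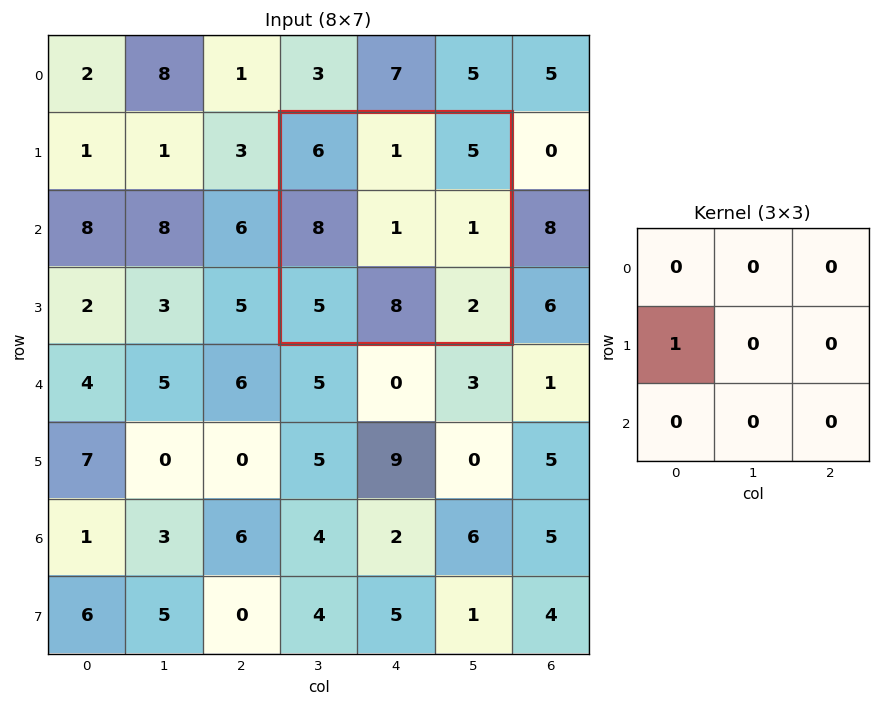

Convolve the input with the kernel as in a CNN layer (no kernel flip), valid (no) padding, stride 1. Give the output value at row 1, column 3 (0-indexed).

The receptive field on the input at this output position is [6 1 5 / 8 1 1 / 5 8 2]. Elementwise product with the kernel and sum: 8·1.

8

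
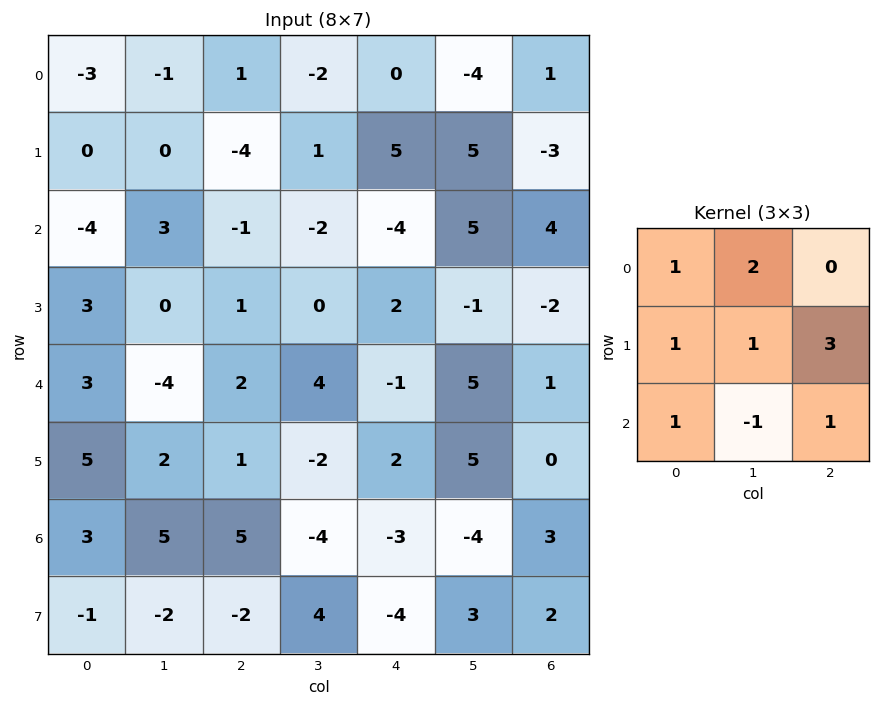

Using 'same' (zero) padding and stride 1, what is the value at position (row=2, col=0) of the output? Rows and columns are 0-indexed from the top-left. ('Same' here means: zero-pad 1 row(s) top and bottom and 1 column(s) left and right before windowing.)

The receptive field on the zero-padded input at this output position is [0 0 0 / 0 -4 3 / 0 3 0]. Elementwise product with the kernel and sum: 0·1 + 0·2 + 0·1 + -4·1 + 3·3 + 0·1 + 3·-1 + 0·1.

2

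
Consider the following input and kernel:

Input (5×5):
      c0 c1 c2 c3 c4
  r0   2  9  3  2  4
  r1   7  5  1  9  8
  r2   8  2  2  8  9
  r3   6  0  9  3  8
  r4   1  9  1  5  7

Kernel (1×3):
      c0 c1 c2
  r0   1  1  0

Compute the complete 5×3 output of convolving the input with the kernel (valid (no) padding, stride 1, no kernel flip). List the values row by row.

Output[0,0]: The receptive field on the input at this output position is [2 9 3]. Elementwise product with the kernel and sum: 2·1 + 9·1.

11 12 5
12 6 10
10 4 10
6 9 12
10 10 6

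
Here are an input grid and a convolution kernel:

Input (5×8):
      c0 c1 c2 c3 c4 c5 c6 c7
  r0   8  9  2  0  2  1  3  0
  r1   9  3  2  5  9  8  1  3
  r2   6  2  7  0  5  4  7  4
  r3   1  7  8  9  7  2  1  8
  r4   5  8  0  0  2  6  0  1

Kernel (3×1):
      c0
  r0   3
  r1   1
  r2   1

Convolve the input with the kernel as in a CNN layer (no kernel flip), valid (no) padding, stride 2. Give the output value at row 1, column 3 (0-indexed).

22

The receptive field on the input at this output position is [7 / 1 / 0]. Elementwise product with the kernel and sum: 7·3 + 1·1 + 0·1.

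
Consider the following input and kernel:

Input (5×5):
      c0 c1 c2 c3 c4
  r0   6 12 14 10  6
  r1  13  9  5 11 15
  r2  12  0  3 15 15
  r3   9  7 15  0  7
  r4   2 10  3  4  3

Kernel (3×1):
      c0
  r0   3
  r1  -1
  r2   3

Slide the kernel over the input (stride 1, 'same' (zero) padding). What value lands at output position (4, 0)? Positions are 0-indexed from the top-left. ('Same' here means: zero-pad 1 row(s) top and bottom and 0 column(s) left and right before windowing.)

25

The receptive field on the zero-padded input at this output position is [9 / 2 / 0]. Elementwise product with the kernel and sum: 9·3 + 2·-1 + 0·3.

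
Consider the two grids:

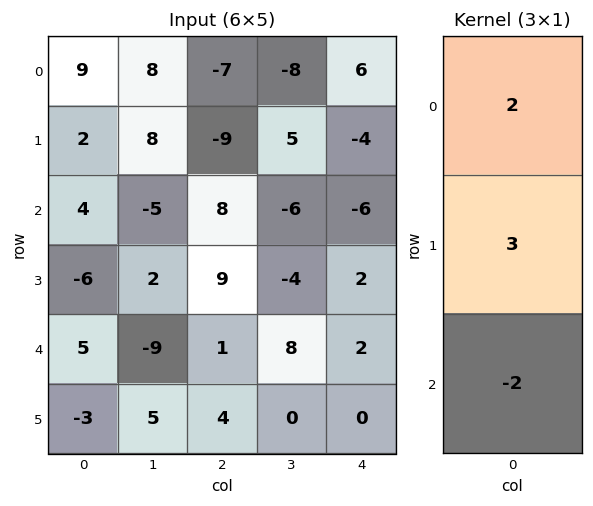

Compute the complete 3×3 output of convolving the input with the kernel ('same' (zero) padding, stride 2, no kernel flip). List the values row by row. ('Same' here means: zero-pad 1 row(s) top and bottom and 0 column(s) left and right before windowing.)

Output[0,0]: The receptive field on the zero-padded input at this output position is [0 / 9 / 2]. Elementwise product with the kernel and sum: 0·2 + 9·3 + 2·-2.

23 -3 26
28 -12 -30
9 13 10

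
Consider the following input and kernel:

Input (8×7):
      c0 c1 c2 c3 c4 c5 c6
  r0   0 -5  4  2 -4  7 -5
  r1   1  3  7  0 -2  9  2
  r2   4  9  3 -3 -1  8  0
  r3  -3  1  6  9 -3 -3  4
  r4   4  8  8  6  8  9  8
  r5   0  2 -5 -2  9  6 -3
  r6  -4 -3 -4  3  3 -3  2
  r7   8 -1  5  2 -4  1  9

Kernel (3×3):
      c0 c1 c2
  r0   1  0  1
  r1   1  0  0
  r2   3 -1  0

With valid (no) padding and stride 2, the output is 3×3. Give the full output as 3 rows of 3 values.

8 19 -22
8 26 11
3 -4 37

Output[0,0]: The receptive field on the input at this output position is [0 -5 4 / 1 3 7 / 4 9 3]. Elementwise product with the kernel and sum: 0·1 + 4·1 + 1·1 + 4·3 + 9·-1.
Output[0,1]: The receptive field on the input at this output position is [4 2 -4 / 7 0 -2 / 3 -3 -1]. Elementwise product with the kernel and sum: 4·1 + -4·1 + 7·1 + 3·3 + -3·-1.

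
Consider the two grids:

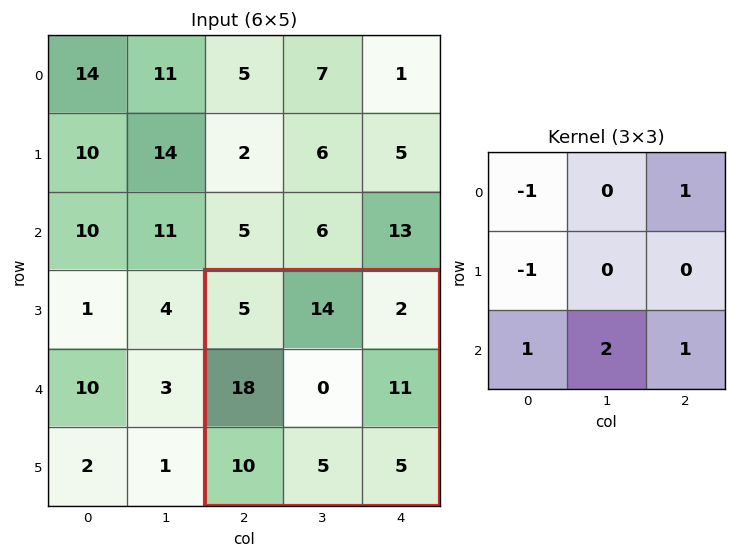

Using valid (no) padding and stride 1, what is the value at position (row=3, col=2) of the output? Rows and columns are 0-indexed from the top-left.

The receptive field on the input at this output position is [5 14 2 / 18 0 11 / 10 5 5]. Elementwise product with the kernel and sum: 5·-1 + 2·1 + 18·-1 + 10·1 + 5·2 + 5·1.

4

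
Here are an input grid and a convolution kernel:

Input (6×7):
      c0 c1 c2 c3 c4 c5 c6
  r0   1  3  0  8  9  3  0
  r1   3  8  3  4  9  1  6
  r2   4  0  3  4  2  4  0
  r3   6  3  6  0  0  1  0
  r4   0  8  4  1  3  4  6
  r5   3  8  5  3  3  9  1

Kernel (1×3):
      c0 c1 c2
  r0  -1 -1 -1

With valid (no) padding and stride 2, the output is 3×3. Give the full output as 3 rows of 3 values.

-4 -17 -12
-7 -9 -6
-12 -8 -13

Output[0,0]: The receptive field on the input at this output position is [1 3 0]. Elementwise product with the kernel and sum: 1·-1 + 3·-1 + 0·-1.
Output[0,1]: The receptive field on the input at this output position is [0 8 9]. Elementwise product with the kernel and sum: 0·-1 + 8·-1 + 9·-1.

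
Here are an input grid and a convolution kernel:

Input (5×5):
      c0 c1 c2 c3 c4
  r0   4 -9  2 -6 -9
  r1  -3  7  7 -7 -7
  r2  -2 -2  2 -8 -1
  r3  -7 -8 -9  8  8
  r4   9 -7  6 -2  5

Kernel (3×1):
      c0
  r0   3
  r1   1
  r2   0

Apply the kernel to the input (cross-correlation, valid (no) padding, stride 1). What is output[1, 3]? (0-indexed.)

The receptive field on the input at this output position is [-7 / -8 / 8]. Elementwise product with the kernel and sum: -7·3 + -8·1.

-29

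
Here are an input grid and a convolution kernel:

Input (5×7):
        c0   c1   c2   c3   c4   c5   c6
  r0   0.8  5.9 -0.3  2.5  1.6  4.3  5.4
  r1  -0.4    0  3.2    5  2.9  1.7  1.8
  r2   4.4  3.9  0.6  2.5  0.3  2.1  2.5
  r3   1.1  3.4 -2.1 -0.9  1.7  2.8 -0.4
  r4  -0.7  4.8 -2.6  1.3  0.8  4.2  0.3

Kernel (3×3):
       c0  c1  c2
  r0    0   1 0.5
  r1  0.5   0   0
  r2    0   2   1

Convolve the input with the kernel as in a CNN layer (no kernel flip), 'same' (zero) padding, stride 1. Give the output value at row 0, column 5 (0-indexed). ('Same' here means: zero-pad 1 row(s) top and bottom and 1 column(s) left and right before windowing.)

The receptive field on the zero-padded input at this output position is [0 0 0 / 1.6 4.3 5.4 / 2.9 1.7 1.8]. Elementwise product with the kernel and sum: 0·1 + 0·0.5 + 1.6·0.5 + 1.7·2 + 1.8·1.

6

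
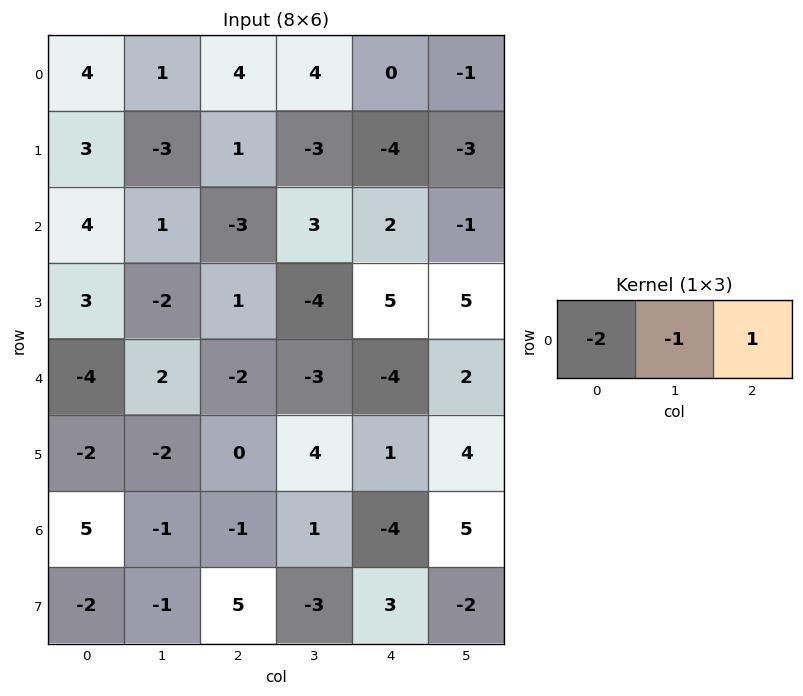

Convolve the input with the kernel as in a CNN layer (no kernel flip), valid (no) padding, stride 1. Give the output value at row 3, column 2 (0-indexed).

7

The receptive field on the input at this output position is [1 -4 5]. Elementwise product with the kernel and sum: 1·-2 + -4·-1 + 5·1.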